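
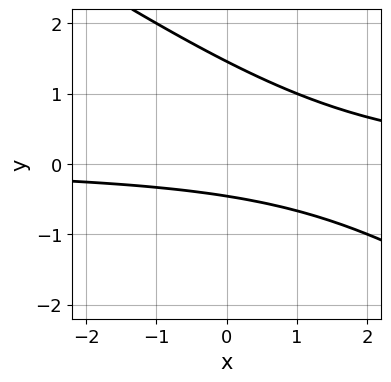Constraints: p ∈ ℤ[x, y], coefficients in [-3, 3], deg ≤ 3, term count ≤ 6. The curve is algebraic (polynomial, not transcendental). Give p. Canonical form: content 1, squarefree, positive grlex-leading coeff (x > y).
2*x*y + 3*y^2 - 3*y - 2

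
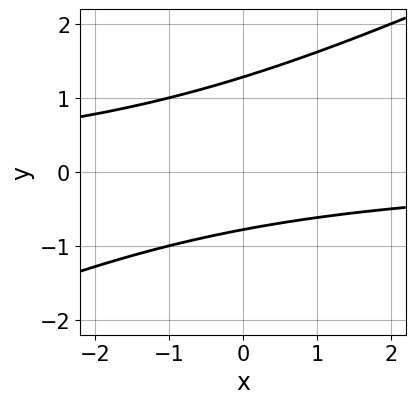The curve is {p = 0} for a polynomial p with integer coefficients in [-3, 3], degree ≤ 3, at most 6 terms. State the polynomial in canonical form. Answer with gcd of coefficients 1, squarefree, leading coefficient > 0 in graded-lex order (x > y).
1. The degree is 2 — a generic line meets the curve in up to 2 points.
2. Checking where it meets the axes: the curve avoids every integer x-axis point in the box.
3. Fitting integer coefficients to these (and the overall shape) gives p.

x*y - 2*y^2 + y + 2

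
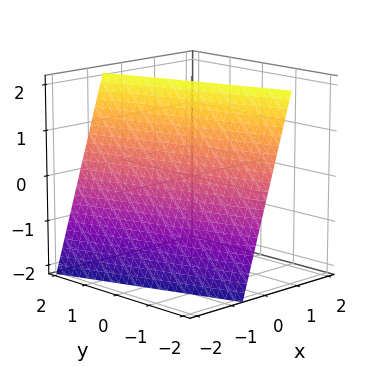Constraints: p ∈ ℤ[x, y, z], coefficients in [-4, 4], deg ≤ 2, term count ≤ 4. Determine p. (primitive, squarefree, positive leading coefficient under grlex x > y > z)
3*x + y - z + 2

(a) Degree: the surface is flat (a plane), so deg p = 1.
(b) Against the integer gridlines: it meets the z-axis at z = 2 (among the integer gridlines); it crosses the y-axis at the gridline y = -2.
(c) Assembling these constraints gives the stated polynomial.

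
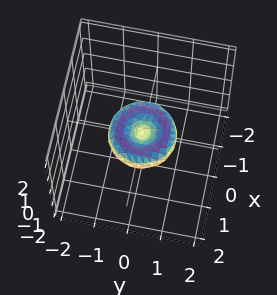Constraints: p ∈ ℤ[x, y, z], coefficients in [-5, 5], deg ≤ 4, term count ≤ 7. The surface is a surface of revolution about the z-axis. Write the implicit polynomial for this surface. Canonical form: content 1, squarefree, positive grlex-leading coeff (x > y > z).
The degree is 4 — a generic line meets the surface in up to 4 points.
Symmetries: the z-axis is an axis of rotation, so x and y enter only as x² + y².
Against the integer gridlines: it meets the z-axis at z = 0 (among the integer gridlines); among the integer gridlines, it crosses the y-axis at y ∈ {-1, 0, 1}; among the integer gridlines, it crosses the x-axis at x ∈ {-1, 0, 1}.
Assembling these constraints gives the stated polynomial.

2*x^4 + 4*x^2*y^2 + 2*y^4 - 2*x^2 - 2*y^2 + 3*z^2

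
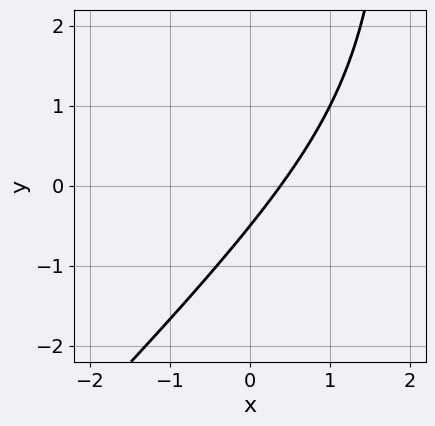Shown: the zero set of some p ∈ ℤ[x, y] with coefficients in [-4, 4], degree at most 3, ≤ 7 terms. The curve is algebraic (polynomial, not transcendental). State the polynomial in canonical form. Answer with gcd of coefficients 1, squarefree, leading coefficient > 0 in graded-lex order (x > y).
1. deg p = 2. A generic line meets the curve in up to 2 points.
2. Putting this together gives p.

x^2 - x*y - 3*x + 2*y + 1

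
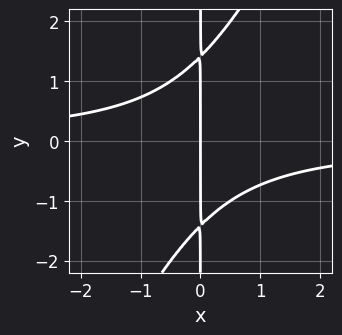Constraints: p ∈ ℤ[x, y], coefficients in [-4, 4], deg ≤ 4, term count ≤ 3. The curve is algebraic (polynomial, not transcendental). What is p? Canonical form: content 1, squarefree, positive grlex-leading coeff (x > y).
(a) deg p = 3. A generic line meets the curve in up to 3 points.
(b) Checking where it meets the axes: the visible y-axis segment lies entirely on the curve; it meets the x-axis at x = 0 (among the integer gridlines).
(c) Putting this together gives p.

2*x^2*y - x*y^2 + 2*x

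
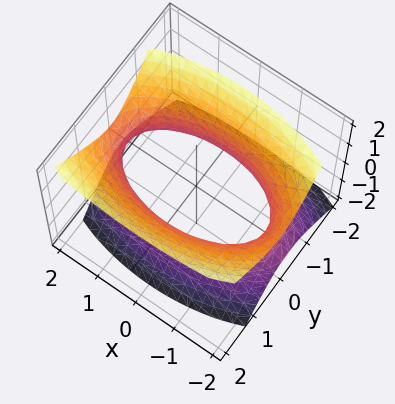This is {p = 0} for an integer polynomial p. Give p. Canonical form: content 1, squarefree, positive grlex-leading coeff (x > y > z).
x^2 + 3*y^2 - y*z - 2*z^2 - 3

First, the degree is 2 — no degree-1 surface has this shape.
Then, against the integer gridlines: the surface avoids every integer z-axis point in the box; the y-axis gridline crossings are at y ∈ {-1, 1}.
Finally, solving for integer coefficients yields p as stated.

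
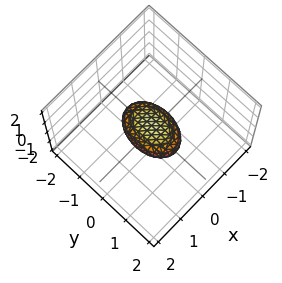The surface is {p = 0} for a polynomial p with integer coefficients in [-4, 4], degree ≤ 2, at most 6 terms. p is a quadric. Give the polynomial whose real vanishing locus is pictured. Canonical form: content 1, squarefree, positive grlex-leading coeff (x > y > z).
2*x^2 + y^2 + 3*z^2 - 1

First, the degree is 2 — bounded and convex; a quadric.
Next, symmetries: the y ↦ −y reflection is a symmetry, so y appears only in even powers; the z ↦ −z reflection is a symmetry, so z appears only in even powers; it's symmetric under x → −x, forcing even powers of x.
Then, against the integer gridlines: the y-axis gridline crossings are at y ∈ {-1, 1}.
Finally, assembling these constraints gives the stated polynomial.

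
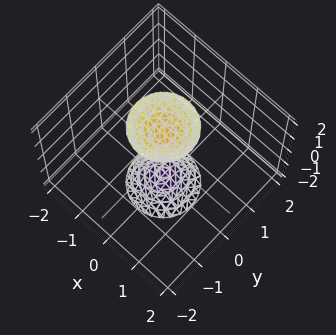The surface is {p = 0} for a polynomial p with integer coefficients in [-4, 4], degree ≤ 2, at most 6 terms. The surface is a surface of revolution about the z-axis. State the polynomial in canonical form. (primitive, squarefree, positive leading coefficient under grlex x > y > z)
3*x^2 + 3*y^2 - z^2 + 2

First, the picture has 2 separate pieces.
Next, the degree is 2 — the shape is more complex than any degree-1 surface.
Next, symmetries: the z-axis is an axis of rotation, so x and y enter only as x² + y².
Next, from the visible intercepts: the surface avoids every integer x-axis point in the box; no y-intercept at any integer in the box; a circular section at z = 2 has radius between 0 and 1.
Finally, assembling these constraints gives the stated polynomial.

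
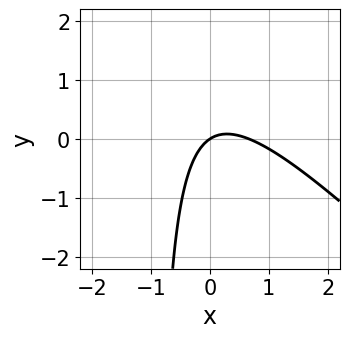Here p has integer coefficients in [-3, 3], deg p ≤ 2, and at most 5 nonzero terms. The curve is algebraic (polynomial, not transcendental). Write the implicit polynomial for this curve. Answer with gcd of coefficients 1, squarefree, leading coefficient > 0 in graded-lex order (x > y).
3*x^2 + 3*x*y - 2*x + 3*y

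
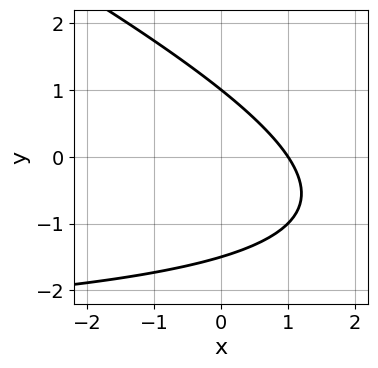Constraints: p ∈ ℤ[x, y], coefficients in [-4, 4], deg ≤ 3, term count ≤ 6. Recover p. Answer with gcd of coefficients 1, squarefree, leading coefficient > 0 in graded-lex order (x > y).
(a) The degree is 2 — no degree-1 curve has this shape.
(b) From the axis intercepts and sections: one y-axis crossing is at y = 1; one x-axis crossing is at x = 1.
(c) These observations pin down the coefficients.

x*y + 2*y^2 + 3*x + y - 3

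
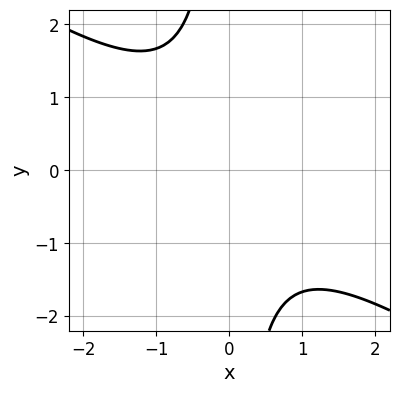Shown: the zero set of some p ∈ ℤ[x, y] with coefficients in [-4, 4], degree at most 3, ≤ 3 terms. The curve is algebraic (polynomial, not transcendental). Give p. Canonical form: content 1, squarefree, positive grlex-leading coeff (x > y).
2*x^2 + 3*x*y + 3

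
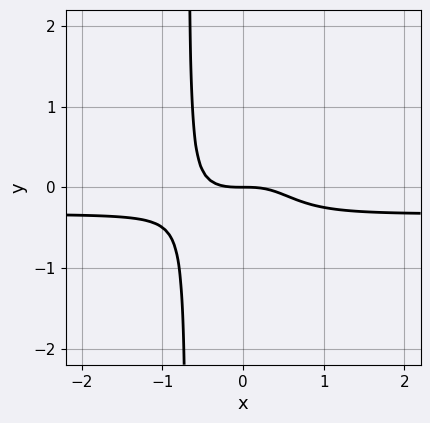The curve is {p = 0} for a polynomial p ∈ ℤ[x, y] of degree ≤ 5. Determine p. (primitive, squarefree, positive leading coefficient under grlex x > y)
3*x^3*y + x^3 + y

The degree is 4 — a generic line meets the curve in up to 4 points.
Checking where it meets the axes: it meets the y-axis at y = 0 (among the integer gridlines); one x-axis crossing is at x = 0.
Assembling these constraints gives the stated polynomial.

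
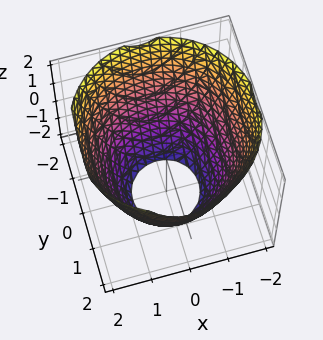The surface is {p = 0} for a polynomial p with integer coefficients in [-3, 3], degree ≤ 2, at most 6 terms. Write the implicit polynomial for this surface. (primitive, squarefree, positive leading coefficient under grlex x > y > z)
(a) Degree: the shape is more complex than any degree-1 surface, so deg p = 2.
(b) Symmetries: rotational symmetry about the z-axis ⇒ p depends on x, y only through x² + y².
(c) Observable constraints: no z-intercept at any integer in the box; a circular section at z = -1 has radius between 1 and 2.
(d) Putting this together gives p.

x^2 + y^2 - z - 3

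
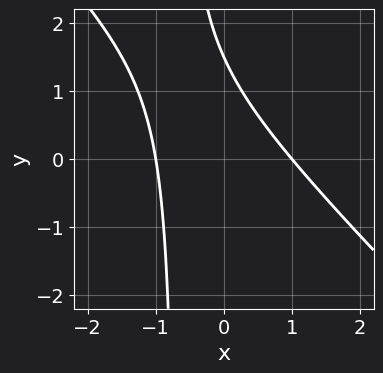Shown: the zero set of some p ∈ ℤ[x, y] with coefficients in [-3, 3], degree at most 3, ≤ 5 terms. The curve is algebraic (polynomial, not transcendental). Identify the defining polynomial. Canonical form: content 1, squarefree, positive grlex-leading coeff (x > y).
(a) deg p = 2.
(b) From the visible intercepts: among the integer gridlines, it crosses the x-axis at x ∈ {-1, 1}.
(c) Assembling these constraints gives the stated polynomial.

3*x^2 + 3*x*y + 2*y - 3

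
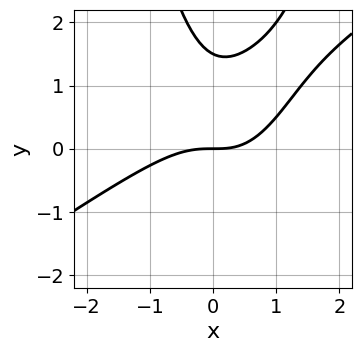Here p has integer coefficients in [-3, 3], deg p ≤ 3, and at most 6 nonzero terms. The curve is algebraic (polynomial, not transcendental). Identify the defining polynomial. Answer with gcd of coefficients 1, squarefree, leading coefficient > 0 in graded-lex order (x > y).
2*x^3 - 3*x^2*y + x*y + 2*y^2 - 3*y

First, deg p = 3. No degree-2 curve has this shape.
Next, reading off the gridlines: it meets the y-axis at y = 0 (among the integer gridlines); it meets the x-axis at x = 0 (among the integer gridlines).
Finally, fitting integer coefficients to these (and the overall shape) gives p.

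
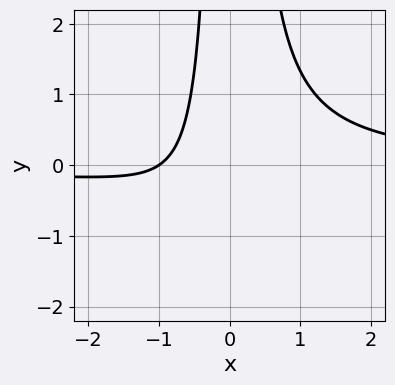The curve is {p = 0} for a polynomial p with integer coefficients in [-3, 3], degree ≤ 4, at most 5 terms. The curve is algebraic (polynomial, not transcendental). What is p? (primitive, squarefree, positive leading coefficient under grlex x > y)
First, degree: the shape is more complex than any degree-2 curve, so deg p = 3.
Next, observable constraints: it crosses the x-axis at the gridline x = -1; it misses every integer gridline on the y-axis.
Finally, matching integer coefficients to the picture gives p.

3*x^2*y - 2*x - 2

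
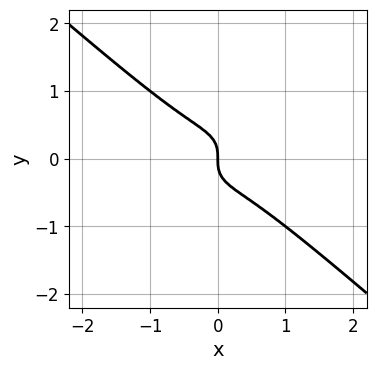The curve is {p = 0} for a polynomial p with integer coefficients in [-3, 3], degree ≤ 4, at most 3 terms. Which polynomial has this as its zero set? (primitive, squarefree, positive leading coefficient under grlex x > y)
2*x^3 + 3*y^3 + x

First, degree: a generic line meets the curve in up to 3 points, so deg p = 3.
Next, checking where it meets the axes: it crosses the y-axis at the gridline y = 0; it meets the x-axis at x = 0 (among the integer gridlines).
Finally, fitting integer coefficients to these (and the overall shape) gives p.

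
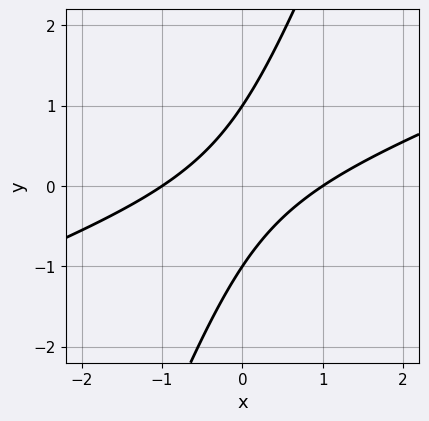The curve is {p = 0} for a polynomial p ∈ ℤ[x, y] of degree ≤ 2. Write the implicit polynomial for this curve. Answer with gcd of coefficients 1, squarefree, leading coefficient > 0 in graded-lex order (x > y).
x^2 - 3*x*y + y^2 - 1

First, the degree is 2 — a generic line meets the curve in up to 2 points.
Then, observable constraints: the y-axis gridline crossings are at y ∈ {-1, 1}; among the integer gridlines, it crosses the x-axis at x ∈ {-1, 1}.
Finally, fitting integer coefficients to these (and the overall shape) gives p.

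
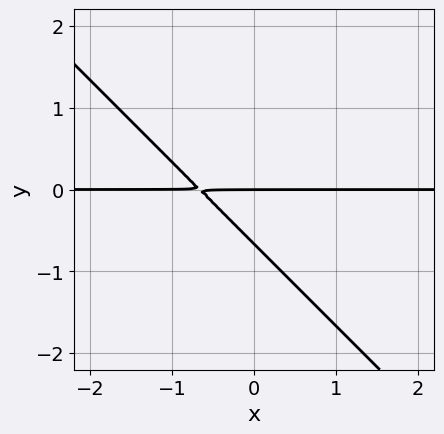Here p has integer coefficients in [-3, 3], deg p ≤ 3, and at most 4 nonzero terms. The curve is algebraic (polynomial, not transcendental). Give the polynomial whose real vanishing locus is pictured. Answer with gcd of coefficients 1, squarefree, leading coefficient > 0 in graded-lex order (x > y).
3*x*y + 3*y^2 + 2*y

1. deg p = 2.
2. From the visible intercepts: every point of the x-axis in the box is on the curve; it meets the y-axis at y = 0 (among the integer gridlines).
3. These observations pin down the coefficients.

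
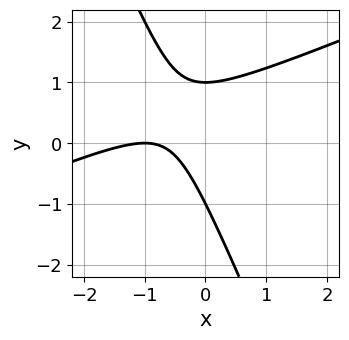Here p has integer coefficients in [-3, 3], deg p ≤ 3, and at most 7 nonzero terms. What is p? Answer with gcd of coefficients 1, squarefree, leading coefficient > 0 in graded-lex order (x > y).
First, the degree is 2 — no degree-1 curve has this shape.
Then, checking where it meets the axes: among the integer gridlines, it crosses the y-axis at y ∈ {-1, 1}; one x-axis crossing is at x = -1.
Finally, matching integer coefficients to the picture gives p.

x^2 - 2*x*y - y^2 + 2*x + 1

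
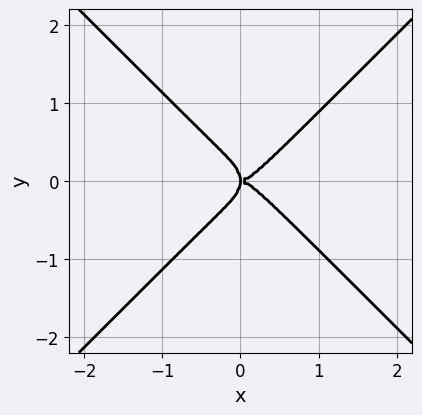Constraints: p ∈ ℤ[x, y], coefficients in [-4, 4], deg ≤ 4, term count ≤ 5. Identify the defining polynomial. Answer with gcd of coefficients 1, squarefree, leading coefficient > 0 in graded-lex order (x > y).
2*x^4 - 2*y^4 - x*y^2

1. deg p = 4. A generic line meets the curve in up to 4 points.
2. Symmetries: it's symmetric under y → −y, forcing even powers of y.
3. Reading off the gridlines: one y-axis crossing is at y = 0; it crosses the x-axis at the gridline x = 0.
4. Putting this together gives p.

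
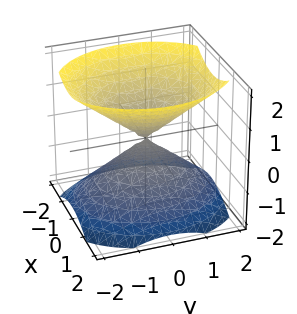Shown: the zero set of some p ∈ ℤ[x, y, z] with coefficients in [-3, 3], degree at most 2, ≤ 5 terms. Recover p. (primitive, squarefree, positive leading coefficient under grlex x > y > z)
First, there are 2 components. They look like related sheets of one shape, so recover p as a whole.
Next, degree: a double cone through the origin; a quadric, so deg p = 2.
Next, symmetries: mirror symmetry y ↦ −y ⇒ only even powers of y; it's symmetric under x → −x, forcing even powers of x; the z ↦ −z reflection is a symmetry, so z appears only in even powers.
Next, from the axis intercepts and sections: it meets the z-axis at z = 0 (among the integer gridlines); it crosses the y-axis at the gridline y = 0; one x-axis crossing is at x = 0.
Finally, solving for integer coefficients yields p as stated.

3*x^2 + 2*y^2 - 3*z^2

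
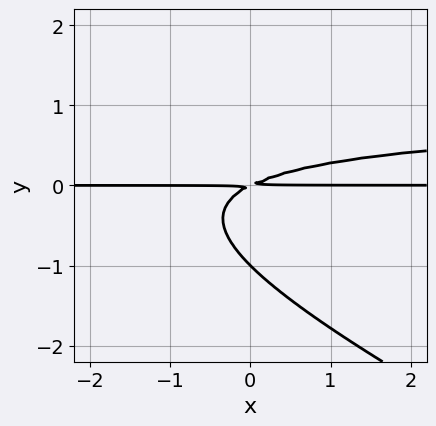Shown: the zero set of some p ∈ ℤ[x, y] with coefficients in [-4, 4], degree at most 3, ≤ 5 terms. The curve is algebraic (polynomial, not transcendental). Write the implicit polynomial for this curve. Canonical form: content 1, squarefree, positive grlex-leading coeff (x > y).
(a) deg p = 3. A generic line meets the curve in up to 3 points.
(b) Against the integer gridlines: the visible x-axis segment lies entirely on the curve; it crosses the y-axis at the gridline y = -1.
(c) Putting this together gives p.

x*y^2 + 2*y^3 - x*y + 2*y^2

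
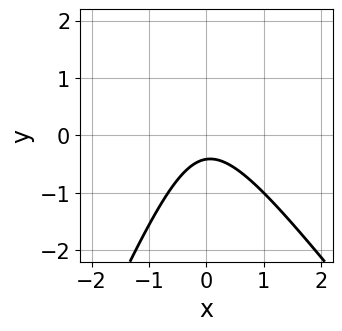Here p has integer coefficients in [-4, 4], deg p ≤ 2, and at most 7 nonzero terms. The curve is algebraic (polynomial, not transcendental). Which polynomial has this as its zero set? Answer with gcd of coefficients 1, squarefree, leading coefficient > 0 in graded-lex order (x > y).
3*x^2 + x*y - y^2 + 2*y + 1

1. Degree: no degree-1 curve has this shape, so deg p = 2.
2. Reading off the gridlines: the curve avoids every integer x-axis point in the box.
3. Fitting integer coefficients to these (and the overall shape) gives p.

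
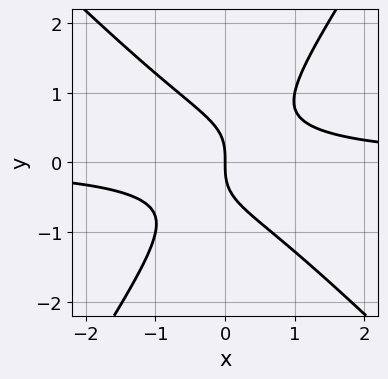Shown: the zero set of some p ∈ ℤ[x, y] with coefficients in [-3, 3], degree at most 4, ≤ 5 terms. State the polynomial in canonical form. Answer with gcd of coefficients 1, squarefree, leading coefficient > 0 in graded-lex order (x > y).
3*x^2*y + x*y^2 - 2*y^3 - 2*x

deg p = 3. No degree-2 curve has this shape.
Observable constraints: one y-axis crossing is at y = 0; it crosses the x-axis at the gridline x = 0.
Together with the visible shape, these determine p as stated.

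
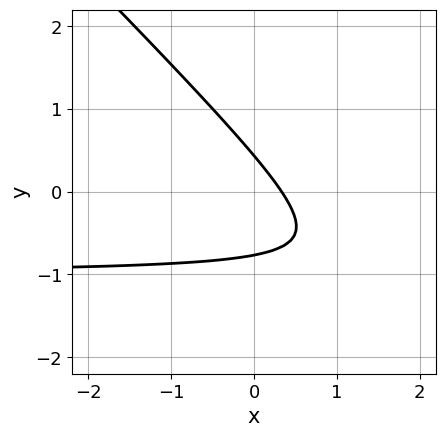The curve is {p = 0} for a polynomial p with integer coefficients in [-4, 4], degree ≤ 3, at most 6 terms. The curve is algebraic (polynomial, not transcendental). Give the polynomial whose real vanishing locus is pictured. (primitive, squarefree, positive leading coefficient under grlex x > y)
Degree: no degree-1 curve has this shape, so deg p = 2.
The integer polynomial consistent with all of this is the stated p.

3*x*y + 3*y^2 + 3*x + y - 1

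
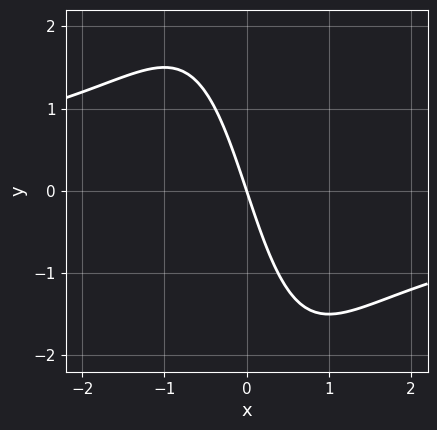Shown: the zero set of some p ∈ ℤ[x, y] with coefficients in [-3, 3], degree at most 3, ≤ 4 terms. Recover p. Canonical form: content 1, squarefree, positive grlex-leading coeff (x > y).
x^2*y + 3*x + y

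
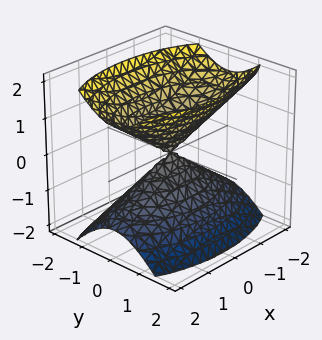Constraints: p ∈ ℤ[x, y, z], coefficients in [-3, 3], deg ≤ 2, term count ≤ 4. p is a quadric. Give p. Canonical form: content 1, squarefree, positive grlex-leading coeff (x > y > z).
First, there are 2 components. Treating them together as one polynomial.
Next, the degree is 2 — a double cone through the origin; a quadric.
Then, symmetries: it's symmetric under x → −x, forcing even powers of x; it's symmetric under y → −y, forcing even powers of y; it's symmetric under z → −z, forcing even powers of z.
Then, observable constraints: it meets the y-axis at y = 0 (among the integer gridlines); it meets the z-axis at z = 0 (among the integer gridlines).
Finally, these observations pin down the coefficients.

x^2 + 3*y^2 - 2*z^2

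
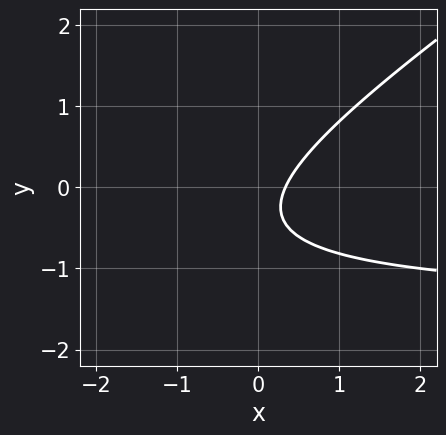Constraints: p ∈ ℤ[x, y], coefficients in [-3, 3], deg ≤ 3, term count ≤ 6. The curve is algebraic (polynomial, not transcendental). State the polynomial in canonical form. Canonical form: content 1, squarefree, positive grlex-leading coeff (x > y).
2*x*y - 3*y^2 + 3*x - 2*y - 1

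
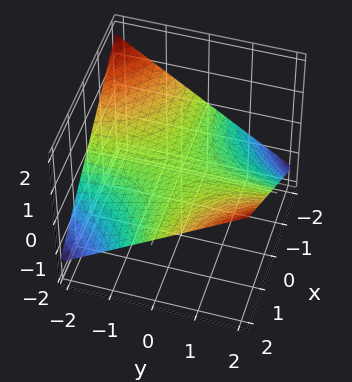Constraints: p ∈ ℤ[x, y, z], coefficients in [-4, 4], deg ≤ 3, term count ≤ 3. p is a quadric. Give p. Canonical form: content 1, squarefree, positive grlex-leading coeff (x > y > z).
x*y - 3*z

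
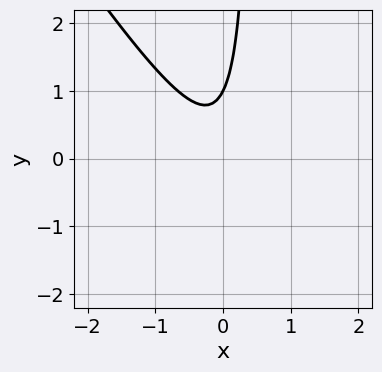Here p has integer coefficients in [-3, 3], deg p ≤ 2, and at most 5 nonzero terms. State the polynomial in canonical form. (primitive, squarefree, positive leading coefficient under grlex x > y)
3*x^2 + 2*x*y - y + 1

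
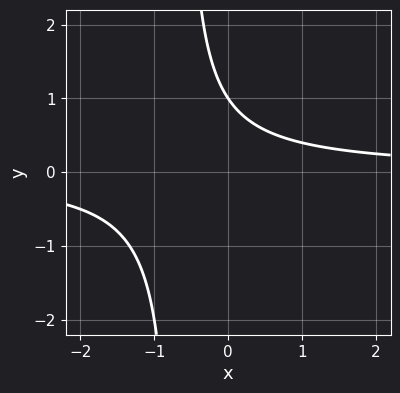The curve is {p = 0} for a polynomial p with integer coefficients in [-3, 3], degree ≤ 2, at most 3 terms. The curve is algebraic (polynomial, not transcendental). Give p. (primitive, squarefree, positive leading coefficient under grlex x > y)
3*x*y + 2*y - 2

(a) deg p = 2. No degree-1 curve has this shape.
(b) Against the integer gridlines: it misses every integer gridline on the x-axis; it crosses the y-axis at the gridline y = 1.
(c) These observations pin down the coefficients.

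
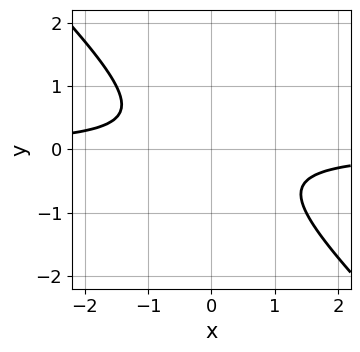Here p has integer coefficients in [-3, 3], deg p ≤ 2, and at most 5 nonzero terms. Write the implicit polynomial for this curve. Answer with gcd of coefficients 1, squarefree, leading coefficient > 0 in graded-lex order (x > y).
1. Degree: no degree-1 curve has this shape, so deg p = 2.
2. Observable constraints: no x-intercept at any integer in the box; no y-intercept at any integer in the box.
3. Assembling these constraints gives the stated polynomial.

2*x*y + 2*y^2 + 1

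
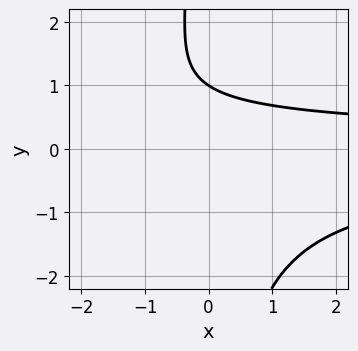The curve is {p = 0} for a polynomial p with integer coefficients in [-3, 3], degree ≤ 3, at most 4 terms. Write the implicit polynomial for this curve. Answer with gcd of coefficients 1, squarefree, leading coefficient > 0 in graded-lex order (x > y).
2*x*y^2 + 3*y - 3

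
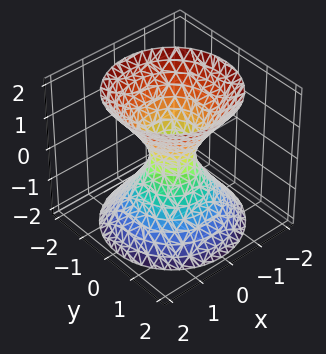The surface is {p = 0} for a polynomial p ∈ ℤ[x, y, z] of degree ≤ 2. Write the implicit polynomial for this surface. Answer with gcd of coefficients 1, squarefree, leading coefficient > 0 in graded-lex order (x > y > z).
3*x^2 + 3*y^2 - 2*z^2 - 1

First, the degree is 2 — an hourglass — one-sheet hyperboloid; a quadric.
Then, symmetries: the z ↦ −z reflection is a symmetry, so z appears only in even powers; the z-axis is an axis of rotation, so x and y enter only as x² + y².
Next, reading off the gridlines: a circular section at z = -2 has radius between 1 and 2; no z-intercept at any integer in the box.
Finally, these observations pin down the coefficients.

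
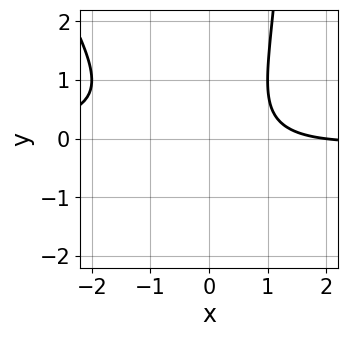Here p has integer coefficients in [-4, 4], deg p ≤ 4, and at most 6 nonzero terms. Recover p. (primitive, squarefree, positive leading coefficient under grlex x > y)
Degree: no degree-2 curve has this shape, so deg p = 3.
From the visible intercepts: it crosses the x-axis at the gridline x = 2; no y-intercept at any integer in the box.
Matching integer coefficients to the picture gives p.

2*x^2*y + x*y^2 - 2*y^2 + x - 2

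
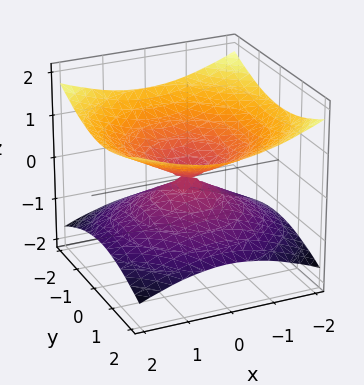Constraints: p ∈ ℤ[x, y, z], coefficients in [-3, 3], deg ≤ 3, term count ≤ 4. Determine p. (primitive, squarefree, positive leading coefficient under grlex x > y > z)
(a) The degree is 2 — two nappes meeting at a single point; a quadric.
(b) Symmetries: mirror symmetry z ↦ −z ⇒ only even powers of z; the surface is invariant under rotation about z: p = q(x² + y², z).
(c) Checking where it meets the axes: it meets the x-axis at x = 0 (among the integer gridlines); it meets the z-axis at z = 0 (among the integer gridlines); one y-axis crossing is at y = 0; a circular section at z = -1 has radius between 1 and 2.
(d) Solving for integer coefficients yields p as stated.

x^2 + y^2 - 3*z^2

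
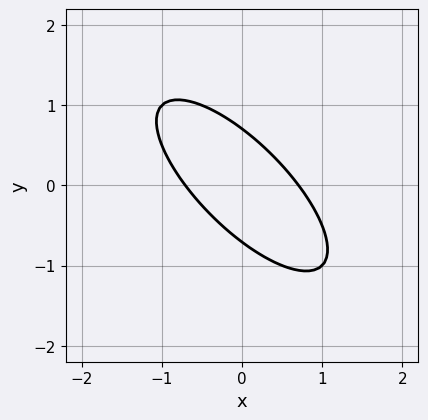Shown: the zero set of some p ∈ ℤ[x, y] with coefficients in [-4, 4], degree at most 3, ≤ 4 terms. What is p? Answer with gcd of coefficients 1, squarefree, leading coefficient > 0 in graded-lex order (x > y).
1. deg p = 2. No degree-1 curve has this shape.
2. The integer polynomial consistent with all of this is the stated p.

2*x^2 + 3*x*y + 2*y^2 - 1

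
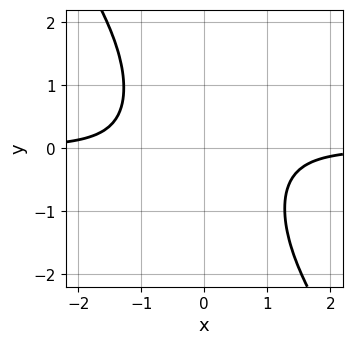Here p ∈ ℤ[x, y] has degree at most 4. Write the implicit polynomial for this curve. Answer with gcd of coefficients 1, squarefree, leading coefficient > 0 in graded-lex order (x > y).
3*x^3*y + 2*x^2*y^2 + 3

deg p = 4. A generic line meets the curve in up to 4 points.
Checking where it meets the axes: it misses every integer gridline on the y-axis; no x-intercept at any integer in the box.
These observations pin down the coefficients.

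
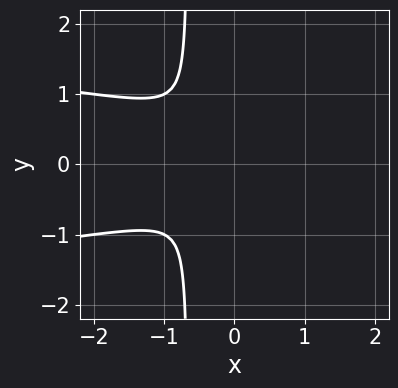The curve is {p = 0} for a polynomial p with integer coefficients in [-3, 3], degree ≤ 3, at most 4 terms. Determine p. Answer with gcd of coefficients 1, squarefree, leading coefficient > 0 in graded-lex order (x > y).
3*x*y^2 + x^2 + 2*y^2

deg p = 3.
Symmetries: the y ↦ −y reflection is a symmetry, so y appears only in even powers.
These observations pin down the coefficients.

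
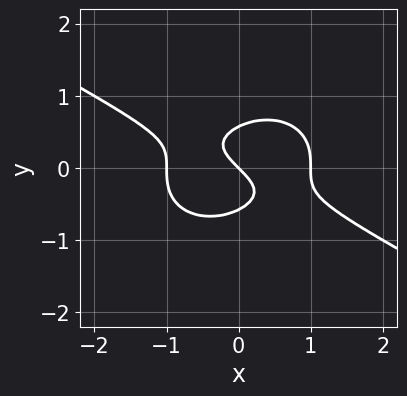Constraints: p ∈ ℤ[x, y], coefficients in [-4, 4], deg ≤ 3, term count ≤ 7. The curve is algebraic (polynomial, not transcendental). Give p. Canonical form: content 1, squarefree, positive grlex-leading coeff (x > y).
deg p = 3.
Against the integer gridlines: the x-axis gridline crossings are at x ∈ {-1, 0, 1}; it crosses the y-axis at the gridline y = 0.
These observations pin down the coefficients.

x^3 + x^2*y + 3*y^3 - x - y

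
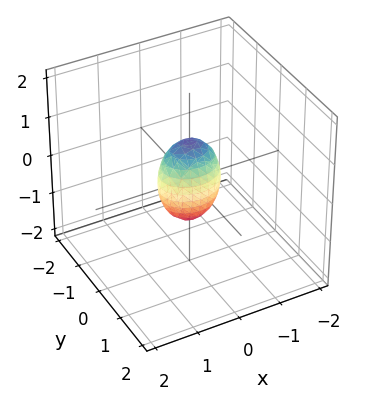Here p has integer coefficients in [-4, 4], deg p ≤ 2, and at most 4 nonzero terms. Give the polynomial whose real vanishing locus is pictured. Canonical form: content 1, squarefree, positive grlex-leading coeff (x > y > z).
2*x^2 + 3*y^2 + z^2 - 1

(a) deg p = 2. A closed, bounded, convex surface; a quadric.
(b) Symmetries: it's symmetric under z → −z, forcing even powers of z; the x ↦ −x reflection is a symmetry, so x appears only in even powers; it's symmetric under y → −y, forcing even powers of y.
(c) From the axis intercepts and sections: the z-axis gridline crossings are at z ∈ {-1, 1}.
(d) Fitting integer coefficients to these (and the overall shape) gives p.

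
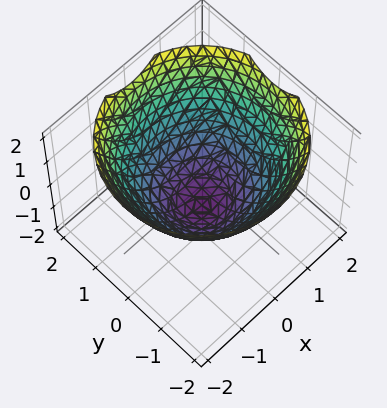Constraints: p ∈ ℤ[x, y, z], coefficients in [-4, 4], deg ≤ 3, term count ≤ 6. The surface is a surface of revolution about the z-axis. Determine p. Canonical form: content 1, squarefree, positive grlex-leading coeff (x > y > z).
1. Degree: no degree-1 surface has this shape, so deg p = 2.
2. Symmetry: every cross-section ⟂ z is a circle, so x, y appear only via x² + y².
3. From the visible intercepts: a circular section at z = 0 has radius between 1 and 2; it crosses the z-axis at the gridline z = -1.
4. Putting this together gives p.

2*x^2 + 2*y^2 - 3*z - 3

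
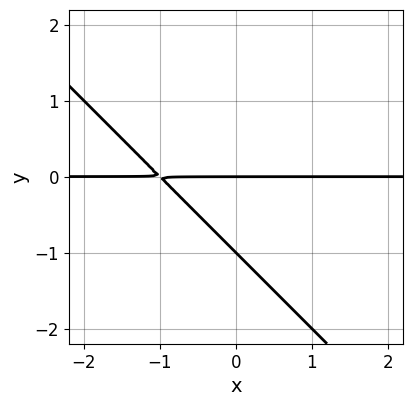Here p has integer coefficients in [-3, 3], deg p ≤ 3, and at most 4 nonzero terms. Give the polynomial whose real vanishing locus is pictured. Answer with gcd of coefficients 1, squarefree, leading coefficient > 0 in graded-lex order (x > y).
(a) The degree is 2 — a generic line meets the curve in up to 2 points.
(b) From the axis intercepts and sections: the visible x-axis segment lies entirely on the curve; among the integer gridlines, it crosses the y-axis at y ∈ {-1, 0}.
(c) Solving for integer coefficients yields p as stated.

x*y + y^2 + y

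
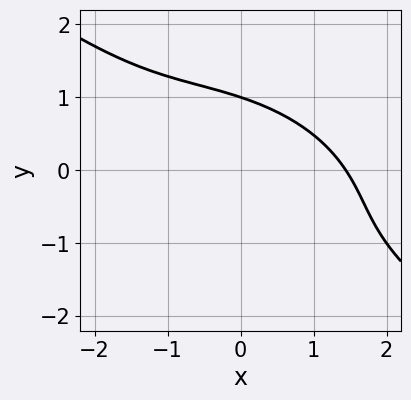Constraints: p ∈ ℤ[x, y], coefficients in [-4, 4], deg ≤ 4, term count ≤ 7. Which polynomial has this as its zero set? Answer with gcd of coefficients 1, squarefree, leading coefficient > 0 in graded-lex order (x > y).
x^3 + 2*x^2*y + 3*x*y^2 + 3*y^3 - 3

1. Degree: a generic line meets the curve in up to 3 points, so deg p = 3.
2. From the axis intercepts and sections: it crosses the y-axis at the gridline y = 1.
3. Matching integer coefficients to the picture gives p.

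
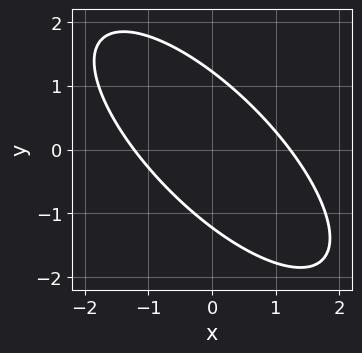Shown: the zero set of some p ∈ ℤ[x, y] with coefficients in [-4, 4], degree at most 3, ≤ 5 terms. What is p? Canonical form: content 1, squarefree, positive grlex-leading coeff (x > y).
2*x^2 + 3*x*y + 2*y^2 - 3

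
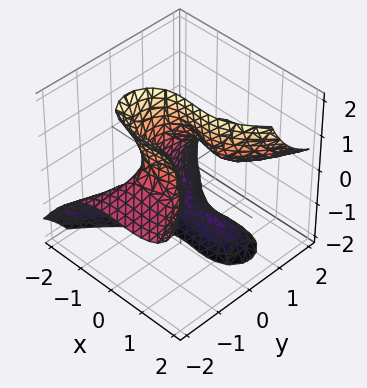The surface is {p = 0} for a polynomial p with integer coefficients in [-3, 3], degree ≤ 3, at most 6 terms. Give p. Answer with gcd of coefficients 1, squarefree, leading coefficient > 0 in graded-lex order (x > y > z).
1. The degree is 3 — no degree-2 surface has this shape.
2. Checking where it meets the axes: the surface avoids every integer z-axis point in the box; the surface avoids every integer y-axis point in the box.
3. Putting this together gives p.

2*x^3 - 3*y^2*z - 2*y*z^2 - 2*x^2 + 1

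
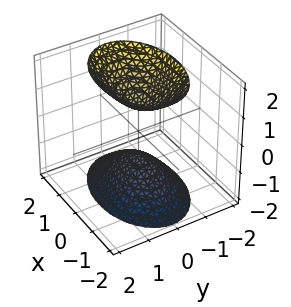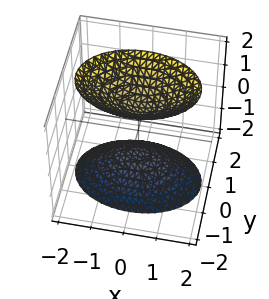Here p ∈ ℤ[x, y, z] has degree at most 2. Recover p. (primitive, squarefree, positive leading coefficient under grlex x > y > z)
x^2 + 2*y^2 - z^2 + 1

The picture has 2 separate pieces. They look like related sheets of one shape, so recover p as a whole.
deg p = 2. Two sheets facing apart; a quadric.
Symmetries: it's symmetric under y → −y, forcing even powers of y; it's symmetric under z → −z, forcing even powers of z; the x ↦ −x reflection is a symmetry, so x appears only in even powers.
From the axis intercepts and sections: among the integer gridlines, it crosses the z-axis at z ∈ {-1, 1}; the surface avoids every integer y-axis point in the box; the surface avoids every integer x-axis point in the box.
Putting this together gives p.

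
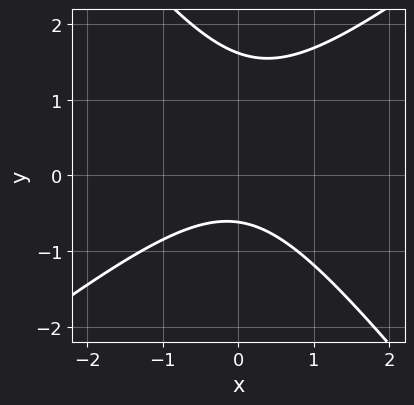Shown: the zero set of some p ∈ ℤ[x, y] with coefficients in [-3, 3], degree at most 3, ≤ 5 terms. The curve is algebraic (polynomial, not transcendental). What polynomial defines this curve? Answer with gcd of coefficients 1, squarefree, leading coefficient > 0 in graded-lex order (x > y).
2*x^2 - x*y - 2*y^2 + 2*y + 2

First, degree: a generic line meets the curve in up to 2 points, so deg p = 2.
Next, from the axis intercepts and sections: it misses every integer gridline on the x-axis.
Finally, fitting integer coefficients to these (and the overall shape) gives p.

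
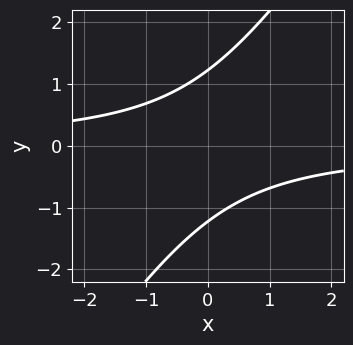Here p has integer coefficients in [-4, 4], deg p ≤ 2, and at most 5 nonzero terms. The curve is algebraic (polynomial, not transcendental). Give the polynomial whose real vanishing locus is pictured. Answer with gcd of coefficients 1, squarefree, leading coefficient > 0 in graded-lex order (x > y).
First, deg p = 2. A generic line meets the curve in up to 2 points.
Next, observable constraints: it misses every integer gridline on the x-axis.
Finally, the integer polynomial consistent with all of this is the stated p.

3*x*y - 2*y^2 + 3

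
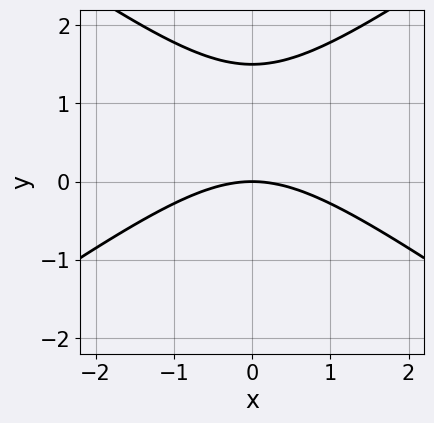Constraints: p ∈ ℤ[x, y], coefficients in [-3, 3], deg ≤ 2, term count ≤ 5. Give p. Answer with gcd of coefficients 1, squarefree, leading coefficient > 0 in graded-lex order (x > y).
x^2 - 2*y^2 + 3*y

The degree is 2 — the shape is more complex than any degree-1 curve.
Symmetries: it's symmetric under x → −x, forcing even powers of x.
Observable constraints: it crosses the x-axis at the gridline x = 0; it meets the y-axis at y = 0 (among the integer gridlines).
Solving for integer coefficients yields p as stated.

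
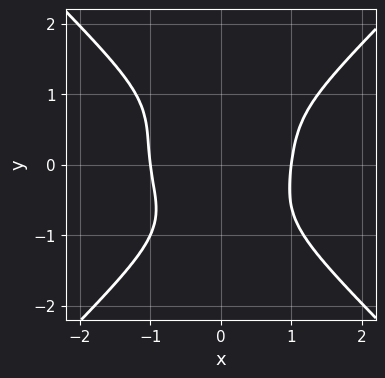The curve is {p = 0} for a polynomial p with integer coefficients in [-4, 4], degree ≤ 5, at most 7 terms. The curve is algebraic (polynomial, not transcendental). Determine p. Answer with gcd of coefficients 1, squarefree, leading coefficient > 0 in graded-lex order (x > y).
(a) Degree: no degree-3 curve has this shape, so deg p = 4.
(b) Reading off the gridlines: among the integer gridlines, it crosses the x-axis at x ∈ {-1, 1}; it misses every integer gridline on the y-axis.
(c) Together with the visible shape, these determine p as stated.

2*x^4 - 2*y^4 - x^2*y - x*y^2 - 2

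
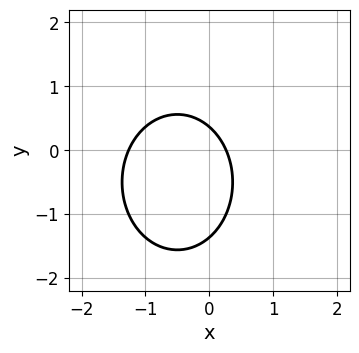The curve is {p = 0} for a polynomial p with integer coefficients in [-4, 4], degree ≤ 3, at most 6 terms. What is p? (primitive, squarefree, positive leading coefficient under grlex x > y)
3*x^2 + 2*y^2 + 3*x + 2*y - 1

The degree is 2 — the shape is more complex than any degree-1 curve.
Matching integer coefficients to the picture gives p.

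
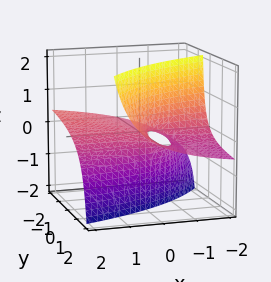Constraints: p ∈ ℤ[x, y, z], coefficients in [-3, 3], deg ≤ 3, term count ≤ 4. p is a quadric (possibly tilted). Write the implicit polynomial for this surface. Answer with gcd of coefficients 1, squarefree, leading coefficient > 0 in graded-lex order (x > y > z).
First, the degree is 2 — a generic line meets the surface in up to 2 points.
Then, from the visible intercepts: the visible y-axis segment lies entirely on the surface; it crosses the z-axis at the gridline z = 0.
Finally, fitting integer coefficients to these (and the overall shape) gives p. Check: (-2, 0, 0) on the x-axis lies on the surface, and p(-2, 0, 0) = 0. ✓

x*y + 2*x*z - 3*y*z + 2*z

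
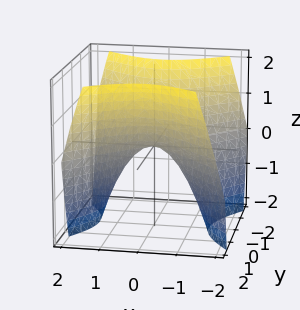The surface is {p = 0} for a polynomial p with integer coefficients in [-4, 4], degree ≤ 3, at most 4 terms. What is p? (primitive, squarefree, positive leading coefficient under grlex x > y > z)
(a) deg p = 2. A saddle surface; a quadric.
(b) Symmetries: the y ↦ −y reflection is a symmetry, so y appears only in even powers; the x ↦ −x reflection is a symmetry, so x appears only in even powers.
(c) From the axis intercepts and sections: it crosses the y-axis at the gridline y = 0; it meets the x-axis at x = 0 (among the integer gridlines).
(d) Assembling these constraints gives the stated polynomial.

x^2 - y^2 + z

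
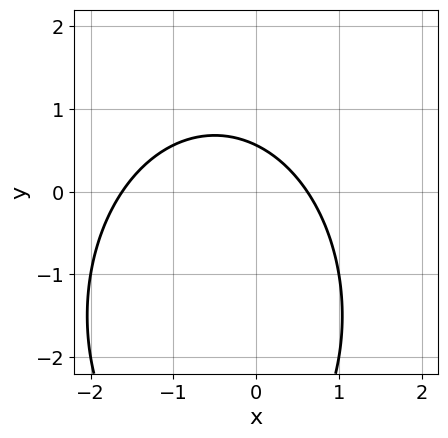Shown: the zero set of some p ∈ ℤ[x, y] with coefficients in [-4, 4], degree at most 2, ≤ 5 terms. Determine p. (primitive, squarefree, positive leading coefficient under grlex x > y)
First, degree: a generic line meets the curve in up to 2 points, so deg p = 2.
Finally, solving for integer coefficients yields p as stated.

2*x^2 + y^2 + 2*x + 3*y - 2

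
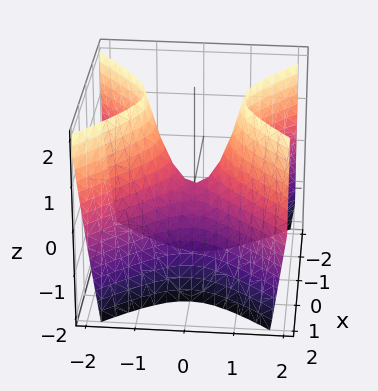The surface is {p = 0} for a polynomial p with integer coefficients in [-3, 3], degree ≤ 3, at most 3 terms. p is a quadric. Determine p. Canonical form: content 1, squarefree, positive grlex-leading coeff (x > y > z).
First, deg p = 2.
Then, symmetries: mirror symmetry x ↦ −x ⇒ only even powers of x; it's symmetric under y → −y, forcing even powers of y.
Then, from the visible intercepts: it meets the y-axis at y = 0 (among the integer gridlines); it meets the x-axis at x = 0 (among the integer gridlines); it meets the z-axis at z = 0 (among the integer gridlines).
Finally, fitting integer coefficients to these (and the overall shape) gives p.

2*x^2 - 2*y^2 + z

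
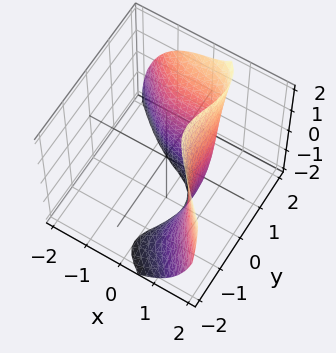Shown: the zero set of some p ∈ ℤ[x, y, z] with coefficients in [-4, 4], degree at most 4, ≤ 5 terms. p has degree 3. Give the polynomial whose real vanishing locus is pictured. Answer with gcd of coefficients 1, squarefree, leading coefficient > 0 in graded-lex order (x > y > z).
1. Degree: no degree-2 surface has this shape, so deg p = 3.
2. From the axis intercepts and sections: no z-intercept at any integer in the box; it crosses the x-axis at the gridline x = 1.
3. Putting this together gives p.

3*x^3 + x*z^2 + 2*y^3 - 2*y^2*z - 3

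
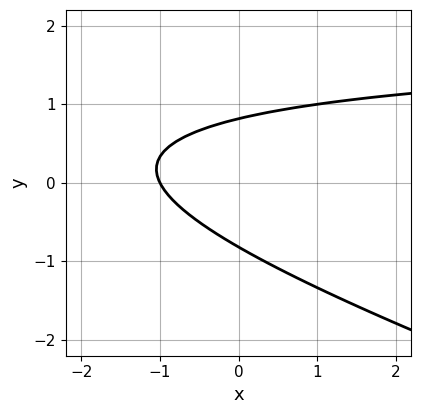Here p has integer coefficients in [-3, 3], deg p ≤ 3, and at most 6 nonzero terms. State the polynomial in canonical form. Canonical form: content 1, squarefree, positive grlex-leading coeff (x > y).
x*y + 3*y^2 - 2*x - 2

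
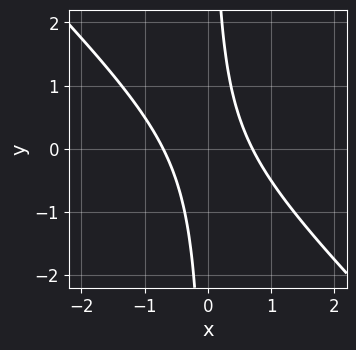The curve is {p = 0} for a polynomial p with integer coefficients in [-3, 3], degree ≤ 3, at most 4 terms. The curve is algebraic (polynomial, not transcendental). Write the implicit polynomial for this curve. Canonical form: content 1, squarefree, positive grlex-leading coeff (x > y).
2*x^2 + 2*x*y - 1

First, deg p = 2.
Next, reading off the gridlines: no y-intercept at any integer in the box.
Finally, together with the visible shape, these determine p as stated.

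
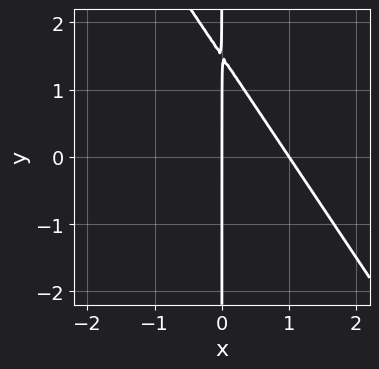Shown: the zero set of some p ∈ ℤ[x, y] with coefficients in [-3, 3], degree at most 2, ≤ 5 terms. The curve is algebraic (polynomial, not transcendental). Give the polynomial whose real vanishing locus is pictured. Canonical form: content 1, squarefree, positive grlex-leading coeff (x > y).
The degree is 2 — the shape is more complex than any degree-1 curve.
Reading off the gridlines: every point of the y-axis in the box is on the curve; among the integer gridlines, it crosses the x-axis at x ∈ {0, 1}.
Putting this together gives p.

3*x^2 + 2*x*y - 3*x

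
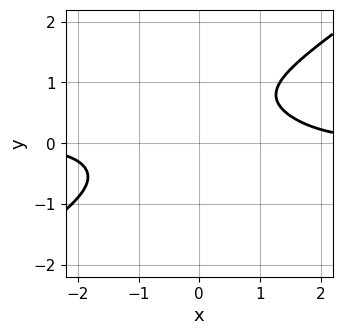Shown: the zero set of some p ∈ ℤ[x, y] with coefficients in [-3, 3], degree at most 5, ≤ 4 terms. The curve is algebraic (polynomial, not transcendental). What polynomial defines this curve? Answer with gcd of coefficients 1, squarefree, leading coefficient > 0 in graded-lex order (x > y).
First, deg p = 4. A generic line meets the curve in up to 4 points.
Then, checking where it meets the axes: it misses every integer gridline on the x-axis; it misses every integer gridline on the y-axis.
Finally, fitting integer coefficients to these (and the overall shape) gives p.

x^3*y - 3*y^4 + 2*x*y^2 - 2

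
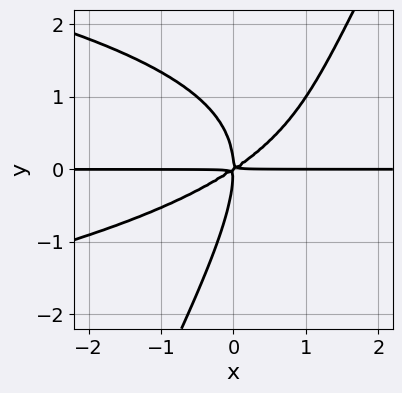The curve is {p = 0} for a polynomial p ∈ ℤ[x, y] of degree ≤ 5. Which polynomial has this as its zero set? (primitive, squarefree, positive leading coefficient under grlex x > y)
2*x*y^3 - y^4 + 2*x^2*y - 3*x*y^2

1. Degree: the shape is more complex than any degree-3 curve, so deg p = 4.
2. Checking where it meets the axes: every point of the x-axis in the box is on the curve.
3. These observations pin down the coefficients.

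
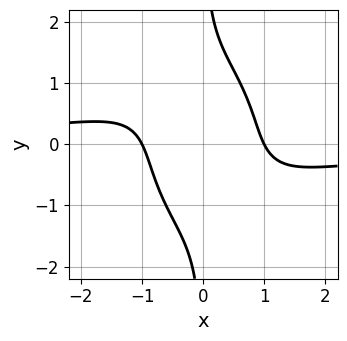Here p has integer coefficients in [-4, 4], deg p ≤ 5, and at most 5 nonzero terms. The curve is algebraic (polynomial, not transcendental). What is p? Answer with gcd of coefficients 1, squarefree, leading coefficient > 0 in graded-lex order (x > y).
3*x^3*y + 2*x*y^3 + 3*x^2 - 3

The degree is 4 — no degree-3 curve has this shape.
From the axis intercepts and sections: among the integer gridlines, it crosses the x-axis at x ∈ {-1, 1}; the curve avoids every integer y-axis point in the box.
Fitting integer coefficients to these (and the overall shape) gives p.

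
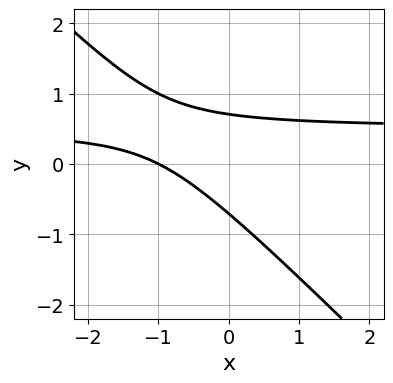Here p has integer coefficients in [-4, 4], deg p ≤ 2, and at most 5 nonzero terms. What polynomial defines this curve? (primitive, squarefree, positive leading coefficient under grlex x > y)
2*x*y + 2*y^2 - x - 1

deg p = 2. A generic line meets the curve in up to 2 points.
Against the integer gridlines: it crosses the x-axis at the gridline x = -1.
Solving for integer coefficients yields p as stated.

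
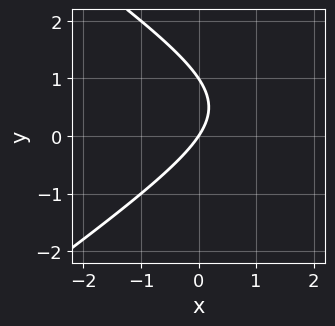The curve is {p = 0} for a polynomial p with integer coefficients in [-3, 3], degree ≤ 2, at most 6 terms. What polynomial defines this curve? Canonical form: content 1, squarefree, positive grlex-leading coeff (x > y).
1. Degree: a generic line meets the curve in up to 2 points, so deg p = 2.
2. From the axis intercepts and sections: the y-axis gridline crossings are at y ∈ {0, 1}; it crosses the x-axis at the gridline x = 0.
3. These observations pin down the coefficients.

x^2 - 2*y^2 - 3*x + 2*y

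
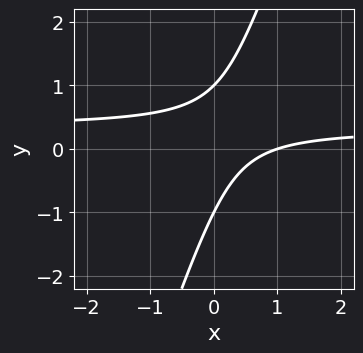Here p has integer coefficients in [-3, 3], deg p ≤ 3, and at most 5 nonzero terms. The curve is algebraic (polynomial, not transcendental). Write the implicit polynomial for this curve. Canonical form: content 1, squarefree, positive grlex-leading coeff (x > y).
1. Degree: a generic line meets the curve in up to 2 points, so deg p = 2.
2. Checking where it meets the axes: among the integer gridlines, it crosses the y-axis at y ∈ {-1, 1}; it crosses the x-axis at the gridline x = 1.
3. Solving for integer coefficients yields p as stated.

3*x*y - y^2 - x + 1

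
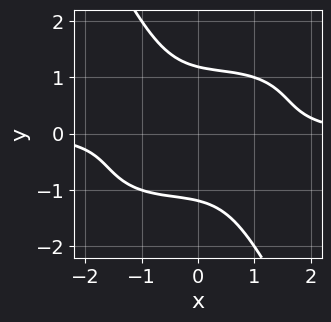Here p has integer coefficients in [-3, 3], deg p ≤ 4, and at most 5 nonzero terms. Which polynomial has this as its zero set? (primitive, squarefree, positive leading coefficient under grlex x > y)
(a) deg p = 4. The shape is more complex than any degree-3 curve.
(b) Checking where it meets the axes: it misses every integer gridline on the x-axis.
(c) Assembling these constraints gives the stated polynomial.

x^3*y - x^2*y^2 + x*y^3 + y^4 - 2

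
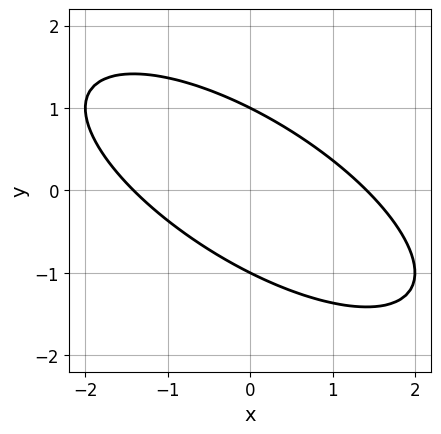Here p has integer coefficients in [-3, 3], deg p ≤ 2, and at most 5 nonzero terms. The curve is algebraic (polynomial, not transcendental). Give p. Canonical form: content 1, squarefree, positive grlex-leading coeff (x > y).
x^2 + 2*x*y + 2*y^2 - 2

1. Degree: the shape is more complex than any degree-1 curve, so deg p = 2.
2. Reading off the gridlines: among the integer gridlines, it crosses the y-axis at y ∈ {-1, 1}.
3. Matching integer coefficients to the picture gives p.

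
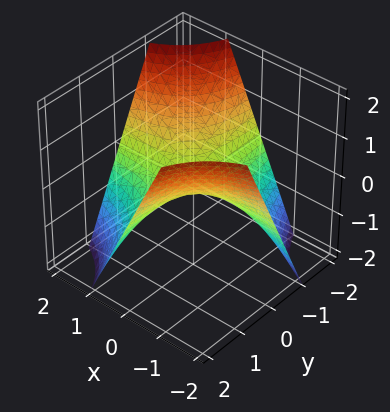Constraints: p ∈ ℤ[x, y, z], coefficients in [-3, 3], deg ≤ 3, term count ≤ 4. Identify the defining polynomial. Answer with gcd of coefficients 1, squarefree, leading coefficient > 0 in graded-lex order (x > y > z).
x*y + z

deg p = 2. A saddle surface; a quadric.
Against the integer gridlines: every point of the y-axis in the box is on the surface; it crosses the z-axis at the gridline z = 0; the visible x-axis segment lies entirely on the surface.
Matching integer coefficients to the picture gives p.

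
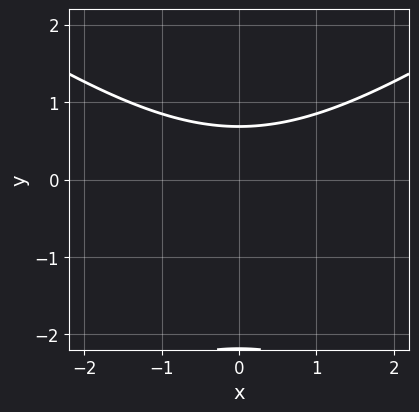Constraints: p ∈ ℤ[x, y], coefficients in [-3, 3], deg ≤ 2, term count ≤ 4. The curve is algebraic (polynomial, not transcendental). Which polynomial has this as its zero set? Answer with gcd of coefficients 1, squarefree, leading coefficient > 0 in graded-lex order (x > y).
x^2 - 2*y^2 - 3*y + 3

1. The degree is 2 — no degree-1 curve has this shape.
2. Symmetries: the x ↦ −x reflection is a symmetry, so x appears only in even powers.
3. Observable constraints: no x-intercept at any integer in the box.
4. Assembling these constraints gives the stated polynomial.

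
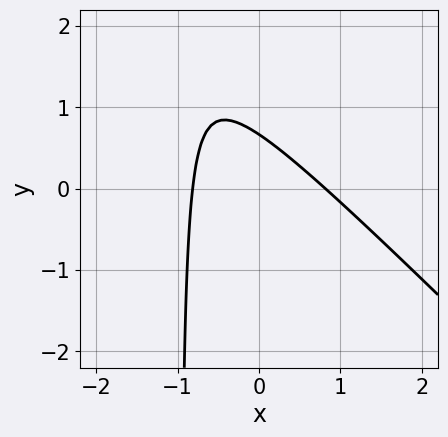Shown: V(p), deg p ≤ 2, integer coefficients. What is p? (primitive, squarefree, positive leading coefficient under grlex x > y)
3*x^2 + 3*x*y + 3*y - 2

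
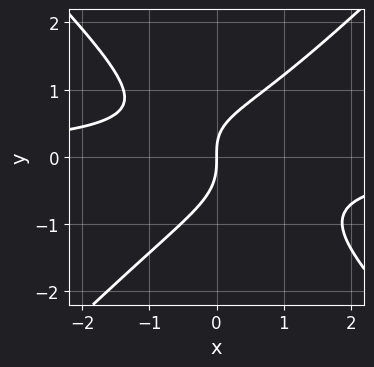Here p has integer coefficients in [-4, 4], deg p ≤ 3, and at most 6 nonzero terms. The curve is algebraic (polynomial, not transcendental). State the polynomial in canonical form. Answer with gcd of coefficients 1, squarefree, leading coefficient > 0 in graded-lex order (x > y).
1. The degree is 3 — a generic line meets the curve in up to 3 points.
2. Against the integer gridlines: it meets the x-axis at x = 0 (among the integer gridlines); one y-axis crossing is at y = 0.
3. Putting this together gives p.

3*x^2*y - 3*y^3 - x*y + 3*x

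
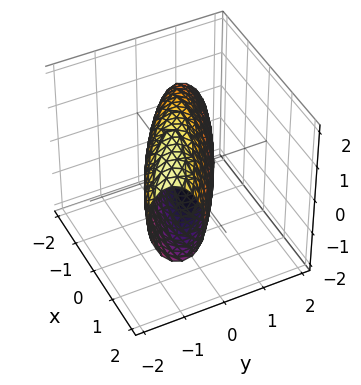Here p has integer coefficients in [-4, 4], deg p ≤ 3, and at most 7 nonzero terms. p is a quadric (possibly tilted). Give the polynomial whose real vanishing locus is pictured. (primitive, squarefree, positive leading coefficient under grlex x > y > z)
x^2 + 3*x*y + 3*y^2 + y*z + z^2 - 2

(a) The degree is 2 — the shape is more complex than any degree-1 surface.
(b) Matching integer coefficients to the picture gives p.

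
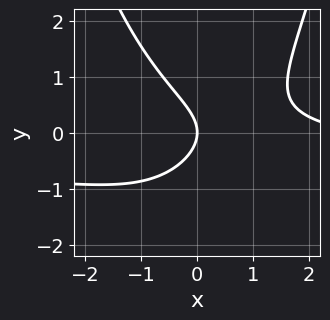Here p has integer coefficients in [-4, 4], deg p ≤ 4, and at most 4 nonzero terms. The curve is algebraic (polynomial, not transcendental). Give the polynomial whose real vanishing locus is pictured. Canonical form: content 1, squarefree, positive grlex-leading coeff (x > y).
1. deg p = 3. No degree-2 curve has this shape.
2. Observable constraints: one x-axis crossing is at x = 0; it meets the y-axis at y = 0 (among the integer gridlines).
3. Solving for integer coefficients yields p as stated.

2*x^2*y + x^2 - 3*y^2 - 3*x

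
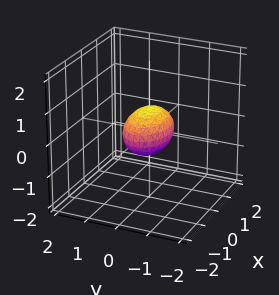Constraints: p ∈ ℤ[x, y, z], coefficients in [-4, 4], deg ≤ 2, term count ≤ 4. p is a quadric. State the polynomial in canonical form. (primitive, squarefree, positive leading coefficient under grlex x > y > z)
deg p = 2. Bounded and convex; a quadric.
Symmetries: the z ↦ −z reflection is a symmetry, so z appears only in even powers; mirror symmetry x ↦ −x ⇒ only even powers of x; the y ↦ −y reflection is a symmetry, so y appears only in even powers.
Observable constraints: among the integer gridlines, it crosses the x-axis at x ∈ {-1, 1}.
These observations pin down the coefficients.

x^2 + 2*y^2 + 2*z^2 - 1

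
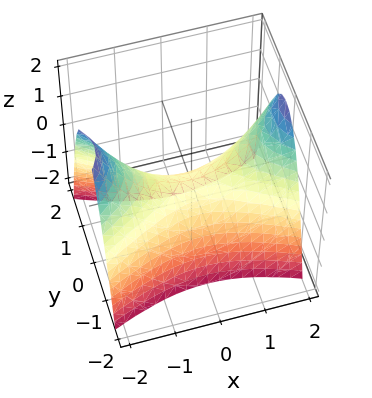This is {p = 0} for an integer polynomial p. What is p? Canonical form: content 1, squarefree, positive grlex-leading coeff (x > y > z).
x^2 - 3*y^2 - 2*z

Degree: a hyperbolic paraboloid; a quadric, so deg p = 2.
Symmetries: it's symmetric under x → −x, forcing even powers of x; the y ↦ −y reflection is a symmetry, so y appears only in even powers.
Against the integer gridlines: it meets the y-axis at y = 0 (among the integer gridlines); it crosses the x-axis at the gridline x = 0; one z-axis crossing is at z = 0.
Together with the visible shape, these determine p as stated.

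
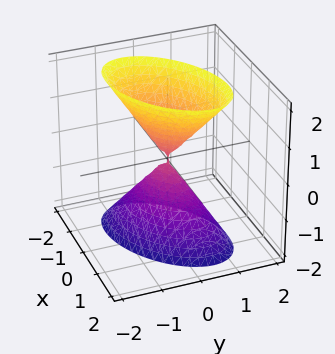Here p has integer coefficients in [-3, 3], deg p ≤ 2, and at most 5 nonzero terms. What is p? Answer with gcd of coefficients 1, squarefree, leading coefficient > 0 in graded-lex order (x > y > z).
2*x^2 - 2*x*y + 3*y^2 - z^2

(a) I count 2 distinct pieces. They look like related sheets of one shape, so recover p as a whole.
(b) deg p = 2. No degree-1 surface has this shape.
(c) Checking where it meets the axes: it meets the y-axis at y = 0 (among the integer gridlines); one x-axis crossing is at x = 0; one z-axis crossing is at z = 0.
(d) Fitting integer coefficients to these (and the overall shape) gives p.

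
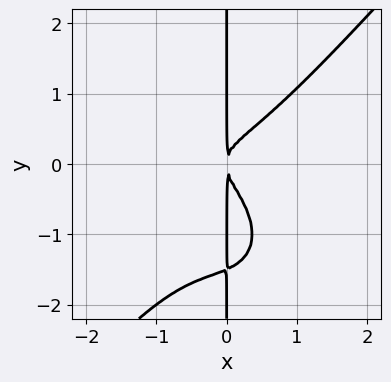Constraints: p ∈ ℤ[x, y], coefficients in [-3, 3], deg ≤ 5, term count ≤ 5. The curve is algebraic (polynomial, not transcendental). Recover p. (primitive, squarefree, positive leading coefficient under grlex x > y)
3*x^4 - 2*x*y^3 + x^3 - 3*x*y^2 + 2*x^2

First, the degree is 4 — a generic line meets the curve in up to 4 points.
Then, checking where it meets the axes: the visible y-axis segment lies entirely on the curve.
Finally, these observations pin down the coefficients.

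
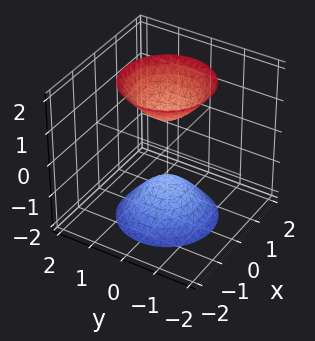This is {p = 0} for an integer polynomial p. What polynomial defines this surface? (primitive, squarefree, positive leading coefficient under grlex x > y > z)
2*x^2 + 2*y^2 - z^2 + 1

The picture has 2 separate pieces. Treating them together as one polynomial.
deg p = 2. Two sheets facing apart; a quadric.
By symmetry, every cross-section ⟂ z is a circle, so x, y appear only via x² + y²; it's symmetric under z → −z, forcing even powers of z.
Checking where it meets the axes: the z-axis gridline crossings are at z ∈ {-1, 1}; the surface avoids every integer x-axis point in the box; the surface avoids every integer y-axis point in the box.
Putting this together gives p.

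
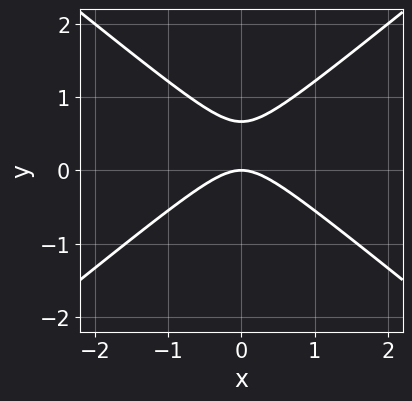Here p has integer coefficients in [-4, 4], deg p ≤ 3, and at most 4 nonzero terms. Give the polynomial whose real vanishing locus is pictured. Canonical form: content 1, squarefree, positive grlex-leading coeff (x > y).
2*x^2 - 3*y^2 + 2*y

deg p = 2. No degree-1 curve has this shape.
Symmetries: mirror symmetry x ↦ −x ⇒ only even powers of x.
From the visible intercepts: it meets the y-axis at y = 0 (among the integer gridlines); it crosses the x-axis at the gridline x = 0.
Fitting integer coefficients to these (and the overall shape) gives p.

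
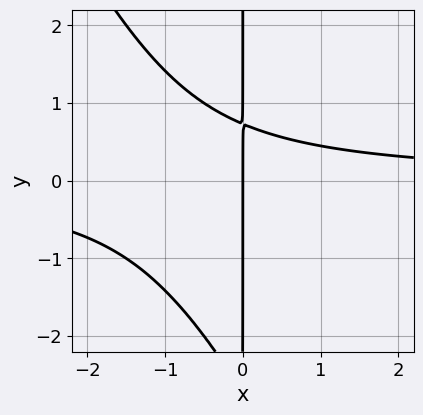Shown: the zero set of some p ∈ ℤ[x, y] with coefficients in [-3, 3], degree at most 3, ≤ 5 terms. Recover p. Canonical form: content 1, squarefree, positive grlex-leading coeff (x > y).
deg p = 3.
Against the integer gridlines: the visible y-axis segment lies entirely on the curve; it crosses the x-axis at the gridline x = 0.
The integer polynomial consistent with all of this is the stated p.

2*x^2*y + x*y^2 + 2*x*y - 2*x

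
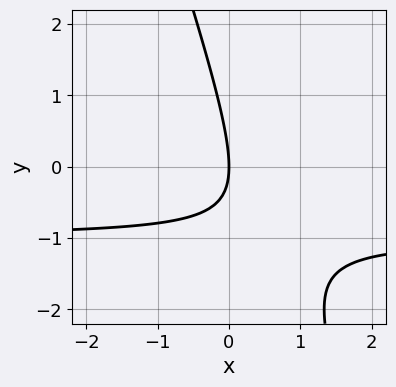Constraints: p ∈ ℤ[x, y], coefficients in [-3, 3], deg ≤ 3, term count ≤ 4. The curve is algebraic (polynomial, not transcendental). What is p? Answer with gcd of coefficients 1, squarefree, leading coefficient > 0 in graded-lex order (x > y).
3*x*y + y^2 + 3*x

First, degree: the shape is more complex than any degree-1 curve, so deg p = 2.
Next, from the visible intercepts: it meets the x-axis at x = 0 (among the integer gridlines); it crosses the y-axis at the gridline y = 0.
Finally, putting this together gives p.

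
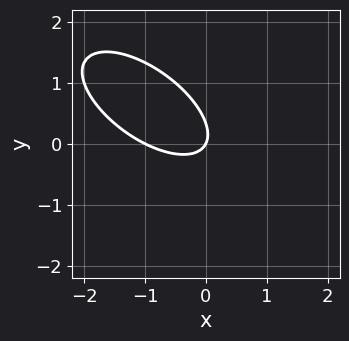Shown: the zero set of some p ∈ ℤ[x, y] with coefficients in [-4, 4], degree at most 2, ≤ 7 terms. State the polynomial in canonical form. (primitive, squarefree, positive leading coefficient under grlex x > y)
2*x^2 + 3*x*y + 3*y^2 + 2*x - y

(a) Degree: the shape is more complex than any degree-1 curve, so deg p = 2.
(b) From the axis intercepts and sections: among the integer gridlines, it crosses the x-axis at x ∈ {-1, 0}; it meets the y-axis at y = 0 (among the integer gridlines).
(c) The integer polynomial consistent with all of this is the stated p.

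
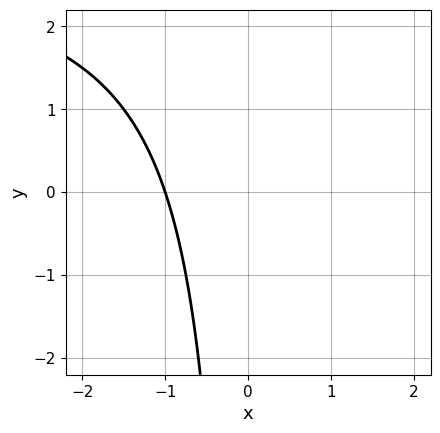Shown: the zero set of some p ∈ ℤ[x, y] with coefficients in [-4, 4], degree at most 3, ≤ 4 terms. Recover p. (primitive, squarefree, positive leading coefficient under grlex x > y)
Degree: the shape is more complex than any degree-1 curve, so deg p = 2.
From the axis intercepts and sections: it misses every integer gridline on the y-axis; it meets the x-axis at x = -1 (among the integer gridlines).
The integer polynomial consistent with all of this is the stated p.

x*y - 3*x - 3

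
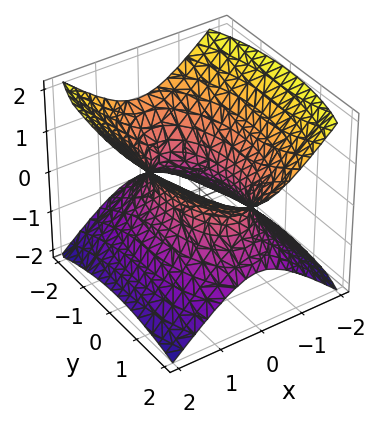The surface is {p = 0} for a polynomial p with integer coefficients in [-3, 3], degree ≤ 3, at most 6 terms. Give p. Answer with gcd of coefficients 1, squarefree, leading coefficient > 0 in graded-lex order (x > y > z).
3*x^2 + y^2 - 3*z^2 - 2

The degree is 2 — one connected sheet with a waist; a quadric.
Symmetries: mirror symmetry x ↦ −x ⇒ only even powers of x; the y ↦ −y reflection is a symmetry, so y appears only in even powers; the z ↦ −z reflection is a symmetry, so z appears only in even powers.
From the visible intercepts: the surface avoids every integer z-axis point in the box.
Putting this together gives p.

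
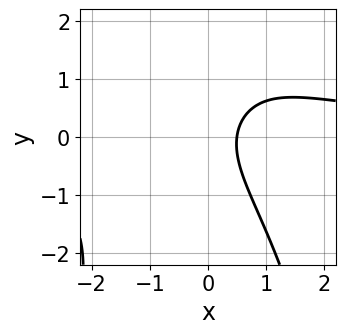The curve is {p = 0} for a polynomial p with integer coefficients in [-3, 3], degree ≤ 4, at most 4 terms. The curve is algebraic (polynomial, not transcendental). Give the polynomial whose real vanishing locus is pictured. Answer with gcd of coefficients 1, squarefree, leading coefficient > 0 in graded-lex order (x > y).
deg p = 3. A generic line meets the curve in up to 3 points.
From the visible intercepts: the curve avoids every integer y-axis point in the box.
Matching integer coefficients to the picture gives p.

x^2*y + y^2 - 2*x + 1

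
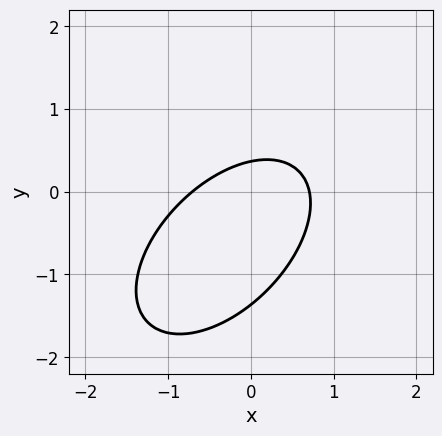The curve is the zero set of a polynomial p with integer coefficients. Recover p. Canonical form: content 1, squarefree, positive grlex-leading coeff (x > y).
1. Degree: a generic line meets the curve in up to 2 points, so deg p = 2.
2. Solving for integer coefficients yields p as stated.

2*x^2 - 2*x*y + 2*y^2 + 2*y - 1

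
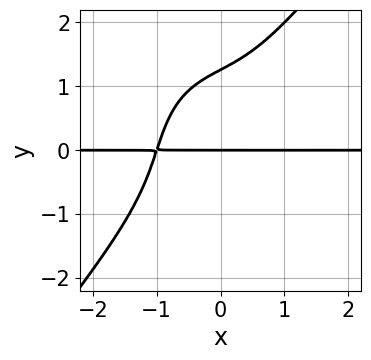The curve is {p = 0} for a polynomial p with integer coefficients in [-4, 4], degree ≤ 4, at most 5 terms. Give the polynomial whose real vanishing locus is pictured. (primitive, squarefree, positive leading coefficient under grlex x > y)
2*x^3*y - y^4 + 2*x*y^2 + 2*y

(a) Degree: no degree-3 curve has this shape, so deg p = 4.
(b) Reading off the gridlines: it crosses the y-axis at the gridline y = 0; every point of the x-axis in the box is on the curve.
(c) Putting this together gives p.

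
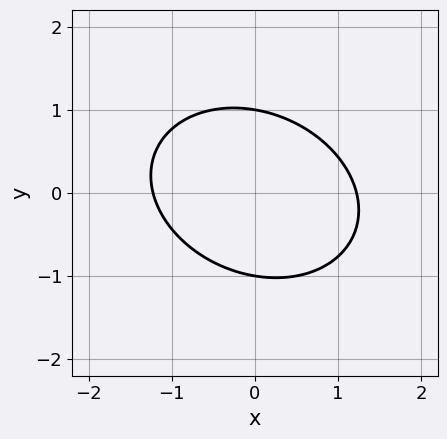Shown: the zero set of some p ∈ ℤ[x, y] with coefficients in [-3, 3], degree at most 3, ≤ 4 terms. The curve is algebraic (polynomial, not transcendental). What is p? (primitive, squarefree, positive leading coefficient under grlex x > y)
2*x^2 + x*y + 3*y^2 - 3

First, degree: a generic line meets the curve in up to 2 points, so deg p = 2.
Then, from the visible intercepts: among the integer gridlines, it crosses the y-axis at y ∈ {-1, 1}.
Finally, fitting integer coefficients to these (and the overall shape) gives p.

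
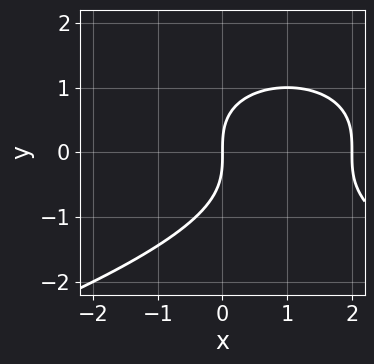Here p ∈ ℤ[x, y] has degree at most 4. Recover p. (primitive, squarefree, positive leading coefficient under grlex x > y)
y^3 + x^2 - 2*x

(a) Degree: the shape is more complex than any degree-2 curve, so deg p = 3.
(b) From the axis intercepts and sections: among the integer gridlines, it crosses the x-axis at x ∈ {0, 2}; it meets the y-axis at y = 0 (among the integer gridlines).
(c) These observations pin down the coefficients.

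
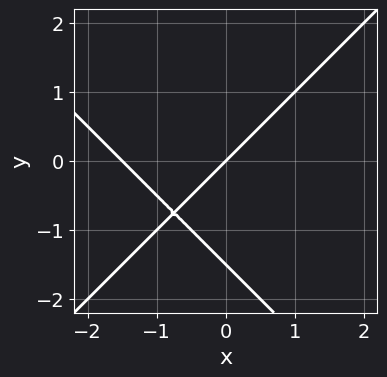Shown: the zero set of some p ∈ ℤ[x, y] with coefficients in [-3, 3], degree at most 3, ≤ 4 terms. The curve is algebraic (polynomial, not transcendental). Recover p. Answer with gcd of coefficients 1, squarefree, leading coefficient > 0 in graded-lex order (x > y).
First, degree: a generic line meets the curve in up to 2 points, so deg p = 2.
Next, checking where it meets the axes: it meets the y-axis at y = 0 (among the integer gridlines); one x-axis crossing is at x = 0.
Finally, putting this together gives p.

2*x^2 - 2*y^2 + 3*x - 3*y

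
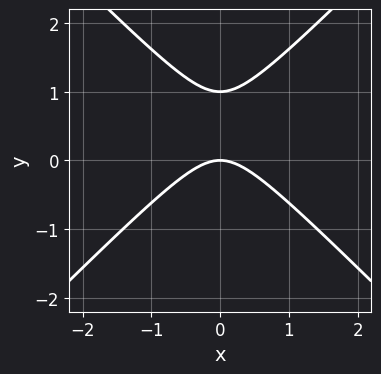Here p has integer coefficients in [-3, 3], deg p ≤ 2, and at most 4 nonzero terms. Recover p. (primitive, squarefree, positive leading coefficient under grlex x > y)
1. The degree is 2 — a generic line meets the curve in up to 2 points.
2. Symmetries: it's symmetric under x → −x, forcing even powers of x.
3. Against the integer gridlines: it crosses the x-axis at the gridline x = 0; the y-axis gridline crossings are at y ∈ {0, 1}.
4. Together with the visible shape, these determine p as stated.

x^2 - y^2 + y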